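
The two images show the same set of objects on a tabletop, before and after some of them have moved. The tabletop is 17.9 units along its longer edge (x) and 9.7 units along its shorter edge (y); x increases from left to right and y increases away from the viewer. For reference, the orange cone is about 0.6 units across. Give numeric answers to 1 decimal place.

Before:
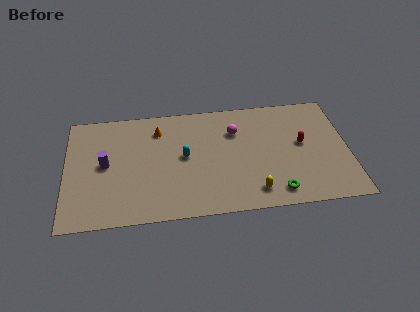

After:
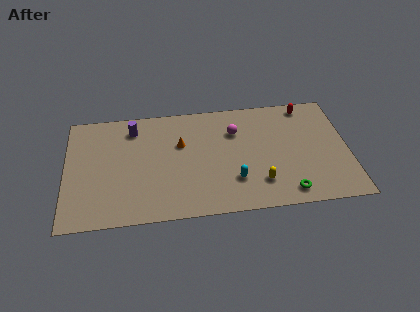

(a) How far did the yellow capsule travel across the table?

0.8

The yellow capsule moved from about (11.8, 1.6) to (12.2, 2.3), a distance of √(0.4² + 0.7²) ≈ 0.8.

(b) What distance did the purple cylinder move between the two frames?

3.4

The purple cylinder was near (2.5, 5.0) before and (4.3, 7.9) after, so it travelled √(1.8² + 2.9²) ≈ 3.4 units.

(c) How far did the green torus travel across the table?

0.7

The green torus moved from about (13.2, 1.4) to (13.9, 1.3), a distance of √(0.7² + 0.1²) ≈ 0.7.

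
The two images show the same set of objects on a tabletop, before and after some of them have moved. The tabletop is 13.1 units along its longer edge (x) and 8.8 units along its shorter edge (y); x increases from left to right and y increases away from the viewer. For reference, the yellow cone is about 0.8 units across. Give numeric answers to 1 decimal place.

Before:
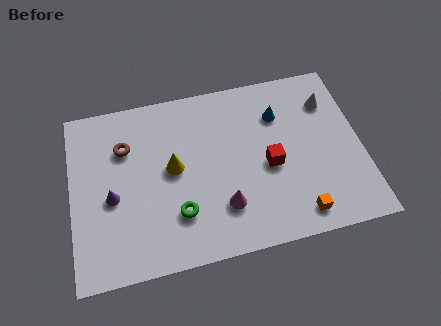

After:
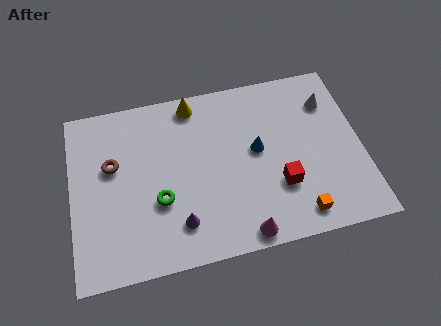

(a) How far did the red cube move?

1.2

The red cube was near (8.9, 3.9) before and (9.3, 2.8) after, so it travelled √(0.4² + 1.1²) ≈ 1.2 units.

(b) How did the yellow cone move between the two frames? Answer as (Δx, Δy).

(1.1, 3.1)

The yellow cone was at about (4.6, 4.7) and moved to about (5.7, 7.8).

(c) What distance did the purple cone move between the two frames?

3.5

The purple cone was near (1.8, 3.8) before and (4.7, 1.9) after, so it travelled √(2.9² + 1.9²) ≈ 3.5 units.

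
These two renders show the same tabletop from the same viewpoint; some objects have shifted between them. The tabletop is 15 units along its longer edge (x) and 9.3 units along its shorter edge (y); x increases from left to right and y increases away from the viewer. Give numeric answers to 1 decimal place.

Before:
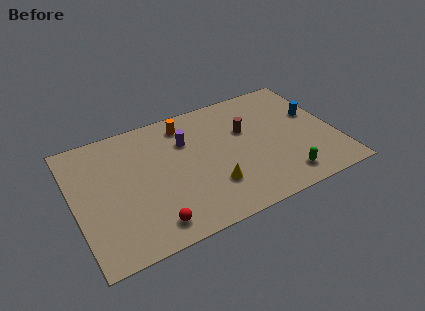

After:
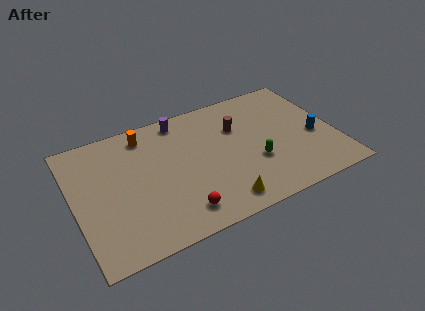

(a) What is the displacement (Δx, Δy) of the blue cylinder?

(-0.2, -1.7)

From the two frames, the blue cylinder sits at roughly (14.0, 5.6) before and (13.8, 3.9) after.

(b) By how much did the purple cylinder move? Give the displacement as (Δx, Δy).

(-0.1, 1.7)

From the two frames, the purple cylinder sits at roughly (6.6, 6.5) before and (6.5, 8.2) after.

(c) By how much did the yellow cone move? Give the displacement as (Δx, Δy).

(0.3, -1.3)

From the two frames, the yellow cone sits at roughly (7.6, 2.6) before and (7.9, 1.3) after.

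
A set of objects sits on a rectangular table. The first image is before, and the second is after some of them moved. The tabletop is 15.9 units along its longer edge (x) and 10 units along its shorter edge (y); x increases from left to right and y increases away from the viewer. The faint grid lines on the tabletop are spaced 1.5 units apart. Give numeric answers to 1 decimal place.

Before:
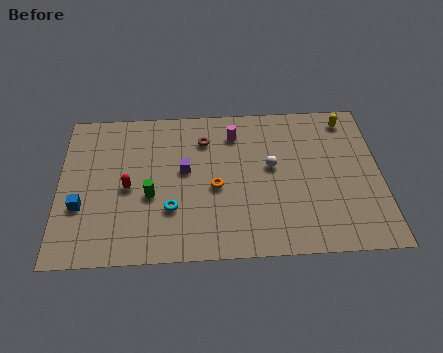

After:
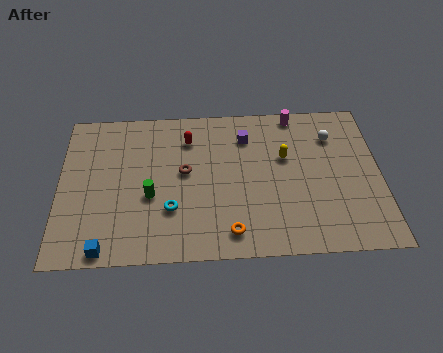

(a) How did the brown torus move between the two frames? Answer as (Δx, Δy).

(-1.0, -2.1)

From the two frames, the brown torus sits at roughly (7.2, 7.6) before and (6.2, 5.5) after.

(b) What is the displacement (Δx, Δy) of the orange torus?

(0.7, -2.9)

From the two frames, the orange torus sits at roughly (7.7, 4.4) before and (8.4, 1.5) after.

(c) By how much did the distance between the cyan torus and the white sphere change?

+3.6

The distance was about 5.6 in the first image and 9.2 in the second, so they moved 3.6 units further apart.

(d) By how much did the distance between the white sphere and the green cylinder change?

+3.5

Before: roughly 6.2 units apart; after: 9.7. That's 3.5 units further apart.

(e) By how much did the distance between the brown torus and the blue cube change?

-1.2

They were about 7.3 units apart before and 6.1 after — 1.2 units closer together.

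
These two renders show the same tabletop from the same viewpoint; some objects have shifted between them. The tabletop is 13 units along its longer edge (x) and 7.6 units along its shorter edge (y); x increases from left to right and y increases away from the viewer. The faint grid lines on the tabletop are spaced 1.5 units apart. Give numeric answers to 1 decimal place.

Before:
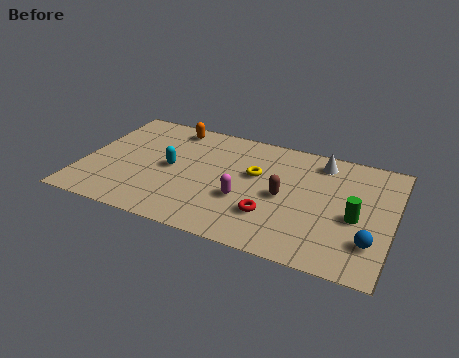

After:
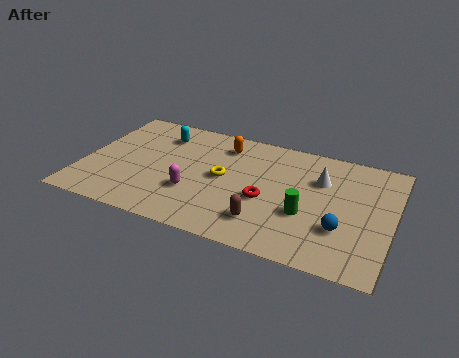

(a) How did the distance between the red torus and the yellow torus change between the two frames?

-0.5

They were about 2.6 units apart before and 2.1 after — 0.5 units closer together.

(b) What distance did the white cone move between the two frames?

1.2

From (9.8, 6.4) to (9.9, 5.2), the white cone covered √(0.1² + 1.2²) ≈ 1.2 units.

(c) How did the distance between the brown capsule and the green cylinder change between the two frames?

-1.1

Before: roughly 3.0 units apart; after: 1.9. That's 1.1 units closer together.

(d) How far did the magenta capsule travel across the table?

2.1

From (6.9, 2.8) to (4.8, 2.5), the magenta capsule covered √(2.1² + 0.3²) ≈ 2.1 units.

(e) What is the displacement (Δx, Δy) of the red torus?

(-0.3, 0.9)

The red torus was at about (8.1, 2.2) and moved to about (7.8, 3.1).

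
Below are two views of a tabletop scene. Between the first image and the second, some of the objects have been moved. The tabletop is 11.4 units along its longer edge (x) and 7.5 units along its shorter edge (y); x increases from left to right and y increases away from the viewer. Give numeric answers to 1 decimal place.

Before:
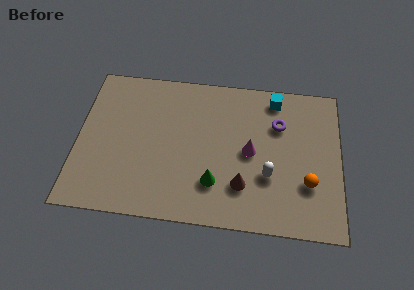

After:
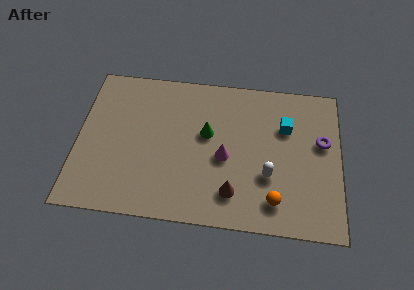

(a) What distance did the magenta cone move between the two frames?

1.2

From (7.5, 3.7) to (6.4, 3.3), the magenta cone covered √(1.1² + 0.4²) ≈ 1.2 units.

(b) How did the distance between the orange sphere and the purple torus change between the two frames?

+0.6

The distance was about 3.1 in the first image and 3.7 in the second, so they moved 0.6 units further apart.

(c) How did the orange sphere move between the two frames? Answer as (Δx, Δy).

(-1.4, -1.0)

The orange sphere started near (10.0, 2.4) and ended near (8.6, 1.4).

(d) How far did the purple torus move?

2.0

From (8.7, 5.2) to (10.6, 4.5), the purple torus covered √(1.9² + 0.7²) ≈ 2.0 units.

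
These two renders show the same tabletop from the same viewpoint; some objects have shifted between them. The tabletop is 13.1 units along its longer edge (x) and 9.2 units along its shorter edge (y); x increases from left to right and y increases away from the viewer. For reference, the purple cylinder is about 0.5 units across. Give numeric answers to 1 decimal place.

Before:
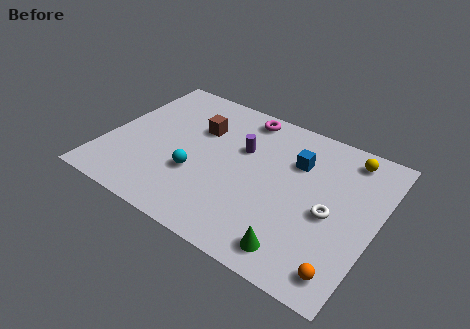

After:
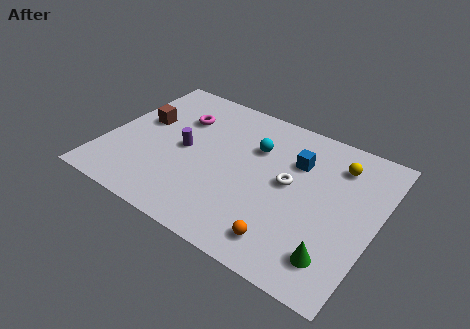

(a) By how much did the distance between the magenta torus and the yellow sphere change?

+2.5

They were about 5.2 units apart before and 7.7 after — 2.5 units further apart.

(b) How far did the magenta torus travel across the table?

3.3

The magenta torus was near (6.1, 8.1) before and (3.2, 6.5) after, so it travelled √(2.9² + 1.6²) ≈ 3.3 units.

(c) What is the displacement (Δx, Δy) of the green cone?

(1.7, 0.5)

From the two frames, the green cone sits at roughly (9.9, 1.3) before and (11.6, 1.8) after.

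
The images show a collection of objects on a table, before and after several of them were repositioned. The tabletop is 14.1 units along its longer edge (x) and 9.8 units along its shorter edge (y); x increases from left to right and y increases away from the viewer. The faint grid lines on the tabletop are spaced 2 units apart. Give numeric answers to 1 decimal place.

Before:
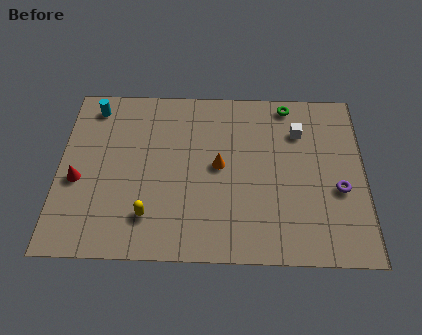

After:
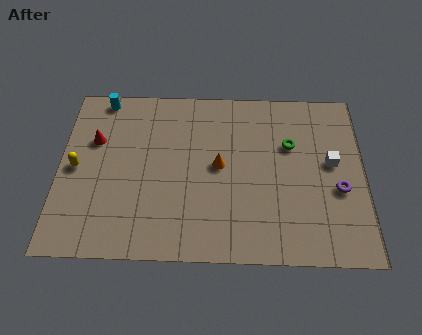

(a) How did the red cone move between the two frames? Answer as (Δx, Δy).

(0.7, 2.3)

The red cone started near (0.9, 4.1) and ended near (1.6, 6.4).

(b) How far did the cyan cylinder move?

0.6

From (1.5, 8.4) to (1.9, 8.9), the cyan cylinder covered √(0.4² + 0.5²) ≈ 0.6 units.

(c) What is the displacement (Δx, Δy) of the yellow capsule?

(-3.4, 2.6)

The yellow capsule was at about (4.2, 2.2) and moved to about (0.8, 4.8).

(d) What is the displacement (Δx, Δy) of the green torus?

(0.1, -2.4)

From the two frames, the green torus sits at roughly (10.6, 8.8) before and (10.7, 6.4) after.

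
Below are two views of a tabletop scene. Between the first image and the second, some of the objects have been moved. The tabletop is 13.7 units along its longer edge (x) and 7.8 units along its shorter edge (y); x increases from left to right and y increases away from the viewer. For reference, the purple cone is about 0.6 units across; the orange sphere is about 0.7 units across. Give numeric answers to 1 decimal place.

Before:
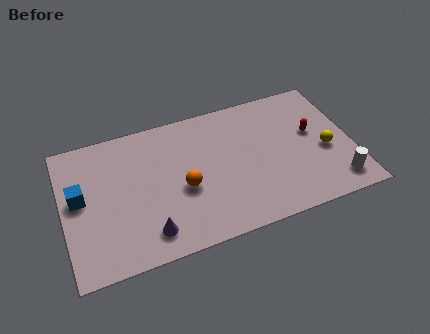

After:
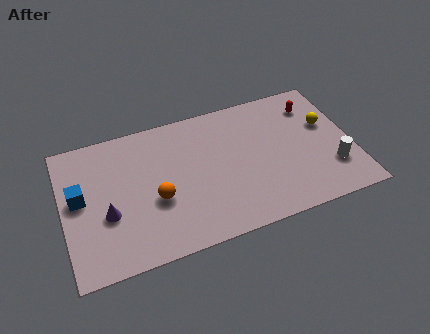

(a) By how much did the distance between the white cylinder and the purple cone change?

+1.7

Before: roughly 8.9 units apart; after: 10.6. That's 1.7 units further apart.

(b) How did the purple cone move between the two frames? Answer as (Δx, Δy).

(-1.8, 1.6)

The purple cone was at about (3.8, 1.4) and moved to about (2.0, 3.0).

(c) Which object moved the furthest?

the purple cone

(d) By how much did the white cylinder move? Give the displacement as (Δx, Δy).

(-0.1, 0.9)

The white cylinder was at about (12.7, 1.3) and moved to about (12.6, 2.2).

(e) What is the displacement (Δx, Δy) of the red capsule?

(0.2, 1.6)

From the two frames, the red capsule sits at roughly (11.9, 4.5) before and (12.1, 6.1) after.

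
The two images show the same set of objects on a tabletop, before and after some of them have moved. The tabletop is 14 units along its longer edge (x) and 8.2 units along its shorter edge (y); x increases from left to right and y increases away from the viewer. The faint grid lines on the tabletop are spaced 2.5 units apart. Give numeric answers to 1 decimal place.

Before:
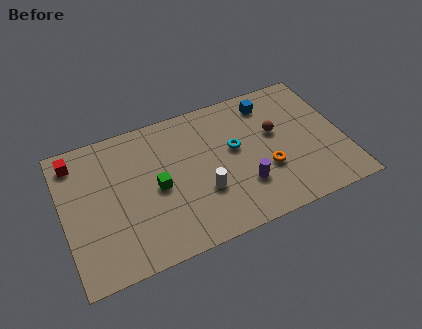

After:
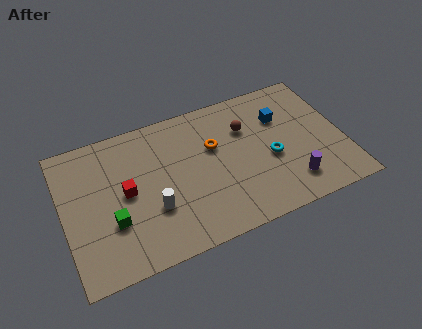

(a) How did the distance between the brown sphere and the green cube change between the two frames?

+1.4

Before: roughly 6.2 units apart; after: 7.6. That's 1.4 units further apart.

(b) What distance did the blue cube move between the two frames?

1.2

The blue cube moved from about (10.6, 6.8) to (11.1, 5.7), a distance of √(0.5² + 1.1²) ≈ 1.2.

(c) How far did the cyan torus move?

2.1

From (8.6, 4.7) to (10.3, 3.5), the cyan torus covered √(1.7² + 1.2²) ≈ 2.1 units.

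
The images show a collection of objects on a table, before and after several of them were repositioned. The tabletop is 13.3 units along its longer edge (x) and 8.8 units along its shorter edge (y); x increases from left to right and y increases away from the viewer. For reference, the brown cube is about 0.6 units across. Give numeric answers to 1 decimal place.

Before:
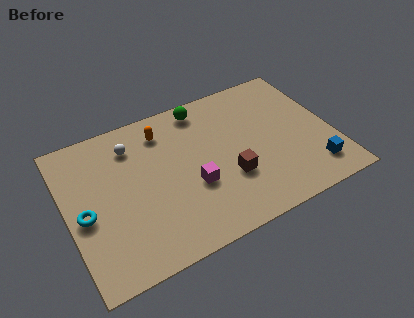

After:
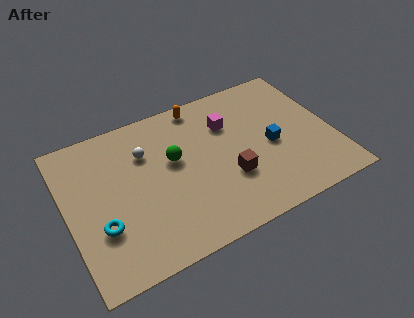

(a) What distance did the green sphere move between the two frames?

3.1

From (7.2, 7.7) to (5.4, 5.2), the green sphere covered √(1.8² + 2.5²) ≈ 3.1 units.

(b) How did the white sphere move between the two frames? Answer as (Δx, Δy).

(0.6, -0.7)

From the two frames, the white sphere sits at roughly (3.5, 6.9) before and (4.1, 6.2) after.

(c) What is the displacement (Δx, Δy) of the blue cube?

(-1.8, 2.3)

From the two frames, the blue cube sits at roughly (12.0, 1.7) before and (10.2, 4.0) after.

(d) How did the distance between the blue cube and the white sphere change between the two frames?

-3.5

They were about 10.0 units apart before and 6.5 after — 3.5 units closer together.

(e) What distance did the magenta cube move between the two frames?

3.6

The magenta cube moved from about (6.1, 3.3) to (8.3, 6.2), a distance of √(2.2² + 2.9²) ≈ 3.6.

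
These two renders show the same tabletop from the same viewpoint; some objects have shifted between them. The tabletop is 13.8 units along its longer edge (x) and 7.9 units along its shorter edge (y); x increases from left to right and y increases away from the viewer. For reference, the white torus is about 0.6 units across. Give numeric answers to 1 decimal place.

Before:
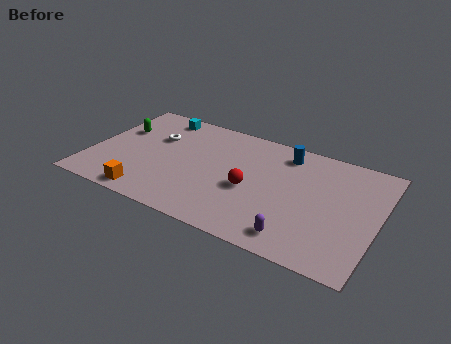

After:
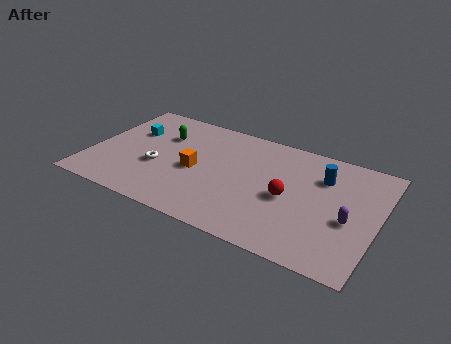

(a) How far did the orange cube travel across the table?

3.3

From (3.2, 0.9) to (5.1, 3.6), the orange cube covered √(1.9² + 2.7²) ≈ 3.3 units.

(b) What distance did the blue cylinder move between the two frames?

2.1

The blue cylinder moved from about (9.1, 6.6) to (11.0, 5.7), a distance of √(1.9² + 0.9²) ≈ 2.1.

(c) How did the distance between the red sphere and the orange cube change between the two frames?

-0.7

They were about 5.2 units apart before and 4.5 after — 0.7 units closer together.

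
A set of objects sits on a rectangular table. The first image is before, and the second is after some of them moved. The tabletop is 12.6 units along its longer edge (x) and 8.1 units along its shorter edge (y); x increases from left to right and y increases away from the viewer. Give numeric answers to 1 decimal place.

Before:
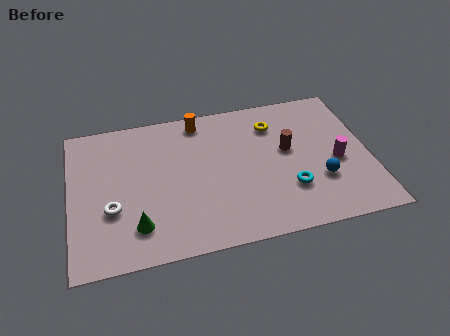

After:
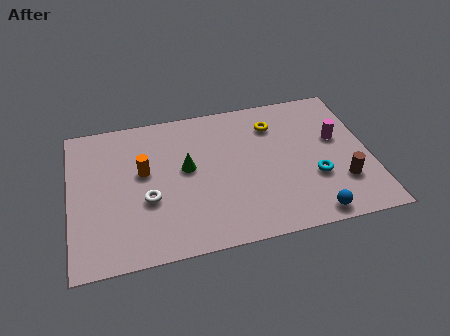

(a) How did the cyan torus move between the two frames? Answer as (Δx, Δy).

(1.1, 0.4)

The cyan torus started near (9.1, 2.4) and ended near (10.2, 2.8).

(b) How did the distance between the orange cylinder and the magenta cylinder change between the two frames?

+1.5

Before: roughly 6.7 units apart; after: 8.2. That's 1.5 units further apart.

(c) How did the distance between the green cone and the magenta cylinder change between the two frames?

-2.3

The distance was about 8.7 in the first image and 6.4 in the second, so they moved 2.3 units closer together.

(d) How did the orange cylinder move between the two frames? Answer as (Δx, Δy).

(-2.5, -2.4)

The orange cylinder was at about (5.6, 7.1) and moved to about (3.1, 4.7).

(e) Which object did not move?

the yellow torus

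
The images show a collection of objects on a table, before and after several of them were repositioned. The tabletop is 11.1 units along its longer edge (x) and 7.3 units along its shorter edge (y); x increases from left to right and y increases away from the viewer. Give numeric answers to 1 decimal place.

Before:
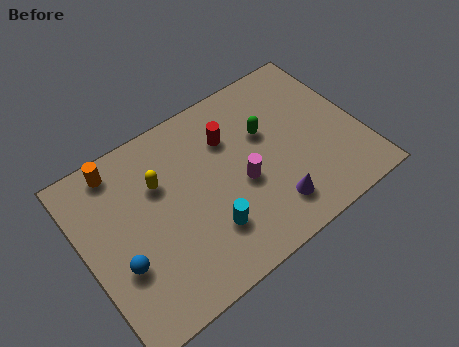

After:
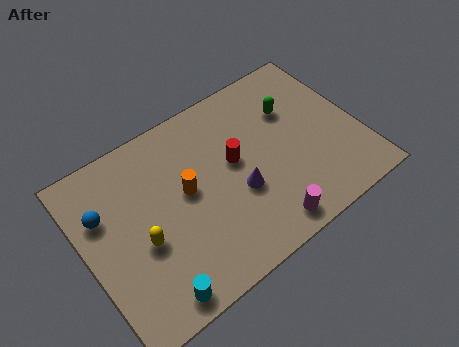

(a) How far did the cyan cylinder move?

2.8

The cyan cylinder moved from about (4.6, 2.0) to (2.1, 0.8), a distance of √(2.5² + 1.2²) ≈ 2.8.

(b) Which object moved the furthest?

the orange cylinder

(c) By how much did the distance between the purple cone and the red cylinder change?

-2.5

The distance was about 3.8 in the first image and 1.3 in the second, so they moved 2.5 units closer together.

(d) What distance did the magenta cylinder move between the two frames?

2.3

The magenta cylinder was near (6.2, 3.1) before and (6.7, 0.9) after, so it travelled √(0.5² + 2.2²) ≈ 2.3 units.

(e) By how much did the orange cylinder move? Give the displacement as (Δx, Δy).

(2.3, -2.4)

From the two frames, the orange cylinder sits at roughly (1.8, 6.4) before and (4.1, 4.0) after.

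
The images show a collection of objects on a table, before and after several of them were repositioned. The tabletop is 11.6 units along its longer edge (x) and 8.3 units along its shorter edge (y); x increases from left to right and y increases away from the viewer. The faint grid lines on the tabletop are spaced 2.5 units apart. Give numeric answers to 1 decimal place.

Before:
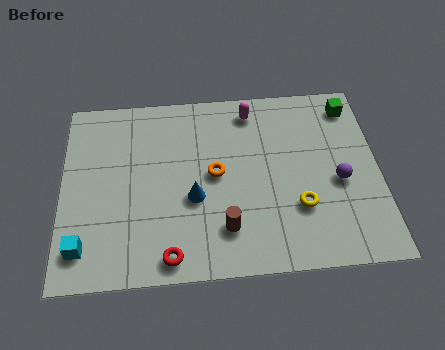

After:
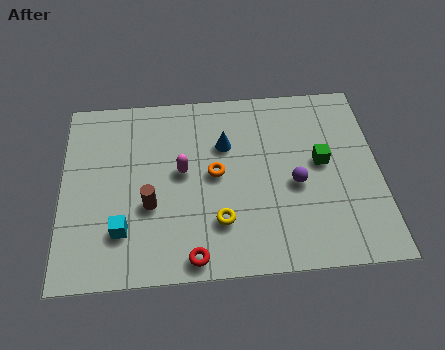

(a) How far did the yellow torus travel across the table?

2.9

The yellow torus was near (8.6, 2.6) before and (5.7, 2.2) after, so it travelled √(2.9² + 0.4²) ≈ 2.9 units.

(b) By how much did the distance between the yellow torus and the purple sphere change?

+1.3

They were about 1.8 units apart before and 3.1 after — 1.3 units further apart.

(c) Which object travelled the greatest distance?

the magenta capsule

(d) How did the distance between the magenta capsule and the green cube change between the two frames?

+1.4

Before: roughly 3.7 units apart; after: 5.1. That's 1.4 units further apart.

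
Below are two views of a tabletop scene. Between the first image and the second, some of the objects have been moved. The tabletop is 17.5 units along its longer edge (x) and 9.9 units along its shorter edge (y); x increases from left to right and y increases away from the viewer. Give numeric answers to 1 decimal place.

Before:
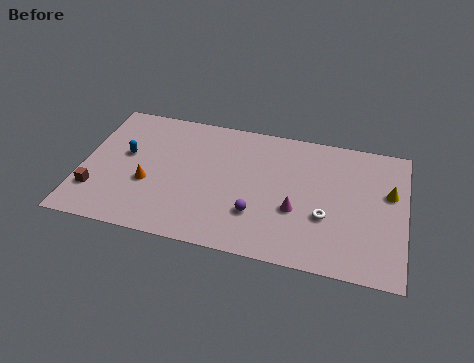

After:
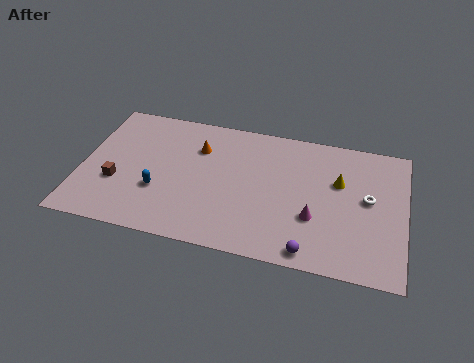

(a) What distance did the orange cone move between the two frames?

4.1

The orange cone moved from about (3.7, 3.8) to (6.2, 7.1), a distance of √(2.5² + 3.3²) ≈ 4.1.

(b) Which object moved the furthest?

the orange cone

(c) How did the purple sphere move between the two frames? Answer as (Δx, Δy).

(3.0, -1.9)

From the two frames, the purple sphere sits at roughly (9.6, 2.9) before and (12.6, 1.0) after.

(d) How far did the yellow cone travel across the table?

2.7

From (16.6, 6.1) to (13.9, 6.3), the yellow cone covered √(2.7² + 0.2²) ≈ 2.7 units.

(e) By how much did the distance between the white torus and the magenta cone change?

+1.8

Before: roughly 1.6 units apart; after: 3.4. That's 1.8 units further apart.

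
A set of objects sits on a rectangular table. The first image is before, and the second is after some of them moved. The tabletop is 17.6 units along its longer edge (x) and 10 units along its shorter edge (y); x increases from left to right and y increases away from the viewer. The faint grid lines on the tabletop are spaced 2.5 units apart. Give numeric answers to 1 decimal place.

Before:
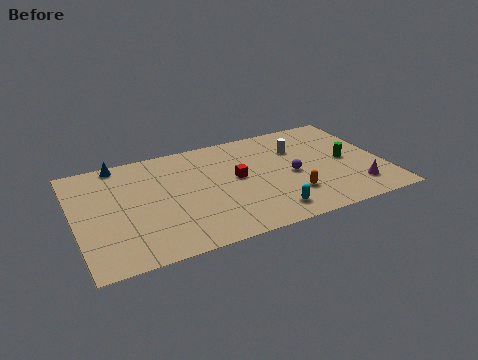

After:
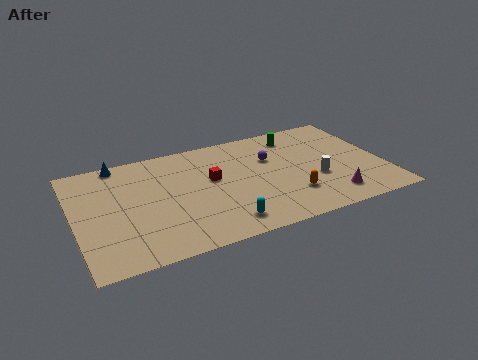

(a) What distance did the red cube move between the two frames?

1.5

From (9.2, 5.4) to (7.8, 5.8), the red cube covered √(1.4² + 0.4²) ≈ 1.5 units.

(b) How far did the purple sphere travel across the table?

2.2

The purple sphere moved from about (12.3, 4.6) to (11.3, 6.6), a distance of √(1.0² + 2.0²) ≈ 2.2.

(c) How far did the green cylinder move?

4.2

The green cylinder was near (15.5, 4.9) before and (13.0, 8.3) after, so it travelled √(2.5² + 3.4²) ≈ 4.2 units.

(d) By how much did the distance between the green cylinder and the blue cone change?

-3.2

The distance was about 13.4 in the first image and 10.2 in the second, so they moved 3.2 units closer together.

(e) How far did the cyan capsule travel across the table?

2.6

The cyan capsule was near (10.6, 1.6) before and (8.0, 1.6) after, so it travelled √(2.6² + 0.0²) ≈ 2.6 units.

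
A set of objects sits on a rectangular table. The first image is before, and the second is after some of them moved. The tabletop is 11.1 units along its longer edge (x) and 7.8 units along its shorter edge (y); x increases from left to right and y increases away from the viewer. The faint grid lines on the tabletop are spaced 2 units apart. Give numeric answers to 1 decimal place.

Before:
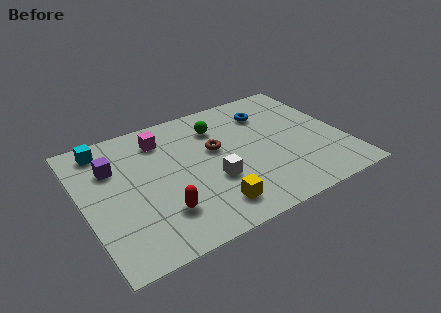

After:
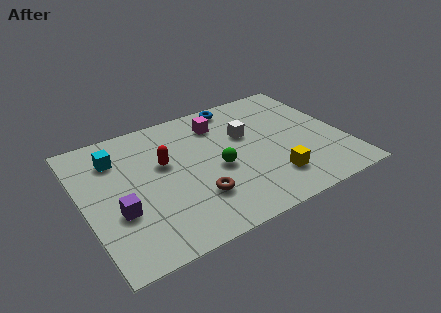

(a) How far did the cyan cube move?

0.9

From (1.2, 6.7) to (1.6, 5.9), the cyan cube covered √(0.4² + 0.8²) ≈ 0.9 units.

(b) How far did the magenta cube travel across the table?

2.5

The magenta cube moved from about (3.6, 6.2) to (6.1, 6.1), a distance of √(2.5² + 0.1²) ≈ 2.5.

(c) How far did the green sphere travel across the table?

2.5

From (6.0, 5.9) to (5.6, 3.4), the green sphere covered √(0.4² + 2.5²) ≈ 2.5 units.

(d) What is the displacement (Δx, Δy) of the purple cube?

(-0.1, -2.6)

From the two frames, the purple cube sits at roughly (1.4, 5.4) before and (1.3, 2.8) after.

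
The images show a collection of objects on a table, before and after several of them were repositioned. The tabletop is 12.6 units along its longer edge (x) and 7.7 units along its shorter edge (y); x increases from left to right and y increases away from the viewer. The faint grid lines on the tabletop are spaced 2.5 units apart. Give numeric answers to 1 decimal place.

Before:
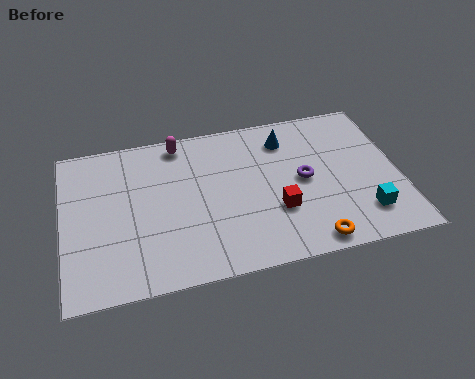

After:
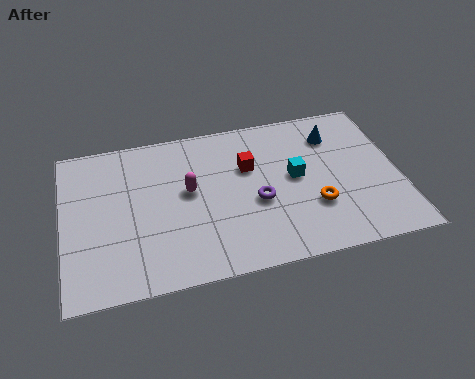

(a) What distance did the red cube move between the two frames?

2.6

The red cube was near (7.9, 2.6) before and (7.0, 5.0) after, so it travelled √(0.9² + 2.4²) ≈ 2.6 units.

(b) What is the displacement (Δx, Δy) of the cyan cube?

(-2.4, 2.4)

The cyan cube was at about (11.1, 1.7) and moved to about (8.7, 4.1).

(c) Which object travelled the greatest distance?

the cyan cube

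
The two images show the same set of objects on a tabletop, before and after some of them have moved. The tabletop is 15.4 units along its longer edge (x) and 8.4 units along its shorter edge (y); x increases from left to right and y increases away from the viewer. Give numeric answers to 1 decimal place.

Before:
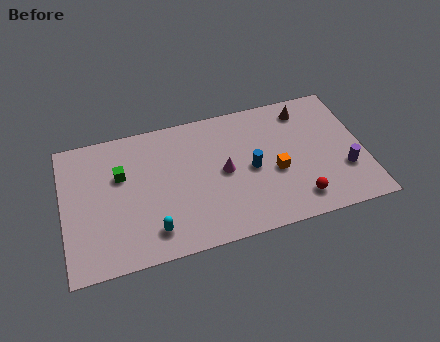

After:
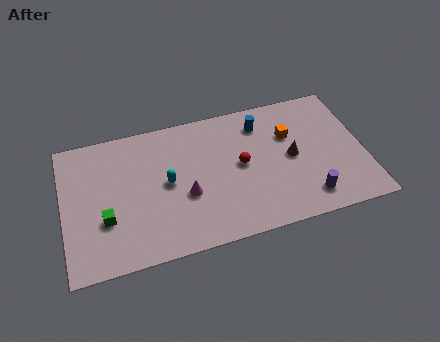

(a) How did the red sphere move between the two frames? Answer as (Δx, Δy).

(-2.7, 2.9)

The red sphere was at about (11.8, 1.5) and moved to about (9.1, 4.4).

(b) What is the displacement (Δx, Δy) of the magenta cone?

(-2.0, -0.9)

The magenta cone was at about (8.2, 4.2) and moved to about (6.2, 3.3).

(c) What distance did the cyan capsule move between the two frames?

2.8

The cyan capsule was near (4.4, 1.6) before and (5.3, 4.3) after, so it travelled √(0.9² + 2.7²) ≈ 2.8 units.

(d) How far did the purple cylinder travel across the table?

2.3

The purple cylinder was near (14.3, 2.7) before and (12.3, 1.5) after, so it travelled √(2.0² + 1.2²) ≈ 2.3 units.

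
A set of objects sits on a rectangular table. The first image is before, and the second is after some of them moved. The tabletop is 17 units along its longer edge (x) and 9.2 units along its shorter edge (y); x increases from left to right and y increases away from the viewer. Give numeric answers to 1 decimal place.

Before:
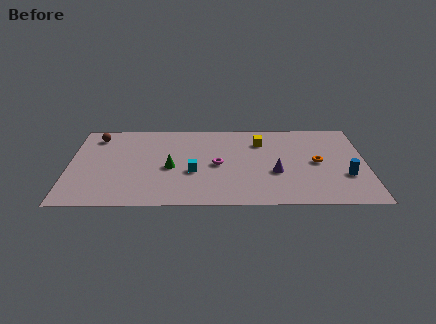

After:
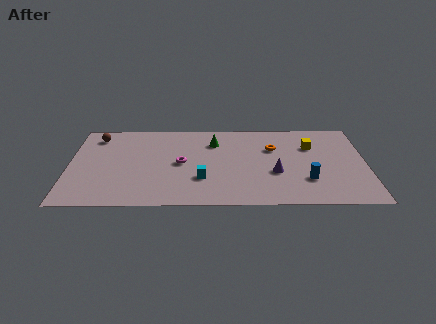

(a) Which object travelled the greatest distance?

the green cone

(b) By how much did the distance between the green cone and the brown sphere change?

+1.3

They were about 5.5 units apart before and 6.8 after — 1.3 units further apart.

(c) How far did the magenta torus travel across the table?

2.1

The magenta torus was near (8.5, 4.4) before and (6.4, 4.6) after, so it travelled √(2.1² + 0.2²) ≈ 2.1 units.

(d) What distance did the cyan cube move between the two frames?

0.9

From (7.1, 3.6) to (7.6, 2.9), the cyan cube covered √(0.5² + 0.7²) ≈ 0.9 units.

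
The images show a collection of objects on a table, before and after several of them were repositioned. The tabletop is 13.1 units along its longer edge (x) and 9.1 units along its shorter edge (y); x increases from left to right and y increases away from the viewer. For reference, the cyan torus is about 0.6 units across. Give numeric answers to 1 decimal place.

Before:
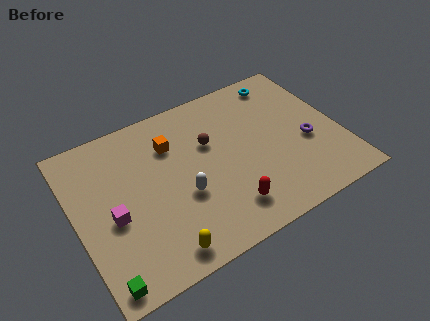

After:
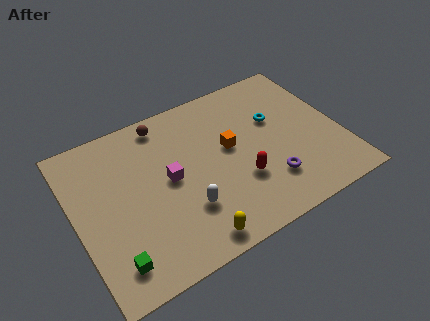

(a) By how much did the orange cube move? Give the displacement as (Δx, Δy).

(2.7, -1.5)

The orange cube started near (5.0, 6.6) and ended near (7.7, 5.1).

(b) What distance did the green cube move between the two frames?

0.9

The green cube was near (0.8, 0.9) before and (1.4, 1.6) after, so it travelled √(0.6² + 0.7²) ≈ 0.9 units.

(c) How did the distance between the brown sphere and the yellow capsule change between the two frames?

+1.3

Before: roughly 5.7 units apart; after: 7.0. That's 1.3 units further apart.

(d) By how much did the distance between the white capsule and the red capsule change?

+0.3

They were about 2.5 units apart before and 2.8 after — 0.3 units further apart.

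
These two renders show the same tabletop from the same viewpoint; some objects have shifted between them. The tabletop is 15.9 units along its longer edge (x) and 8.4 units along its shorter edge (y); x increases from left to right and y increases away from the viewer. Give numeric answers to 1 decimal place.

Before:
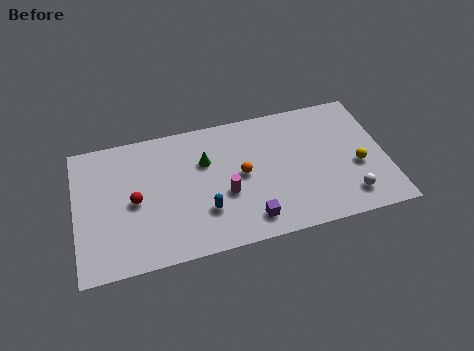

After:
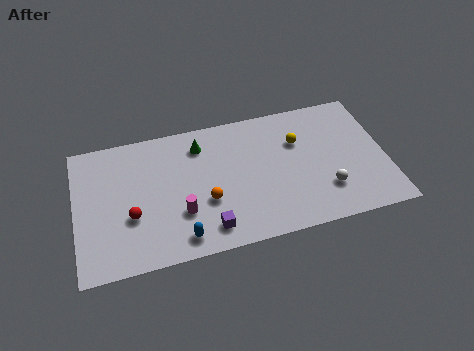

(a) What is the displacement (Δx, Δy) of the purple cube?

(-2.1, 0.0)

The purple cube started near (8.7, 1.4) and ended near (6.6, 1.4).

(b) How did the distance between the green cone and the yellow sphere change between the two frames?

-2.9

The distance was about 8.0 in the first image and 5.1 in the second, so they moved 2.9 units closer together.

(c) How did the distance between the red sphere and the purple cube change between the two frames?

-2.1

Before: roughly 6.3 units apart; after: 4.2. That's 2.1 units closer together.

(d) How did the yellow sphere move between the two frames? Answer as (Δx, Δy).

(-2.9, 2.3)

From the two frames, the yellow sphere sits at roughly (14.4, 3.4) before and (11.5, 5.7) after.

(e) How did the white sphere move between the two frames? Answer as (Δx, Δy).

(-1.1, 0.7)

From the two frames, the white sphere sits at roughly (13.8, 1.6) before and (12.7, 2.3) after.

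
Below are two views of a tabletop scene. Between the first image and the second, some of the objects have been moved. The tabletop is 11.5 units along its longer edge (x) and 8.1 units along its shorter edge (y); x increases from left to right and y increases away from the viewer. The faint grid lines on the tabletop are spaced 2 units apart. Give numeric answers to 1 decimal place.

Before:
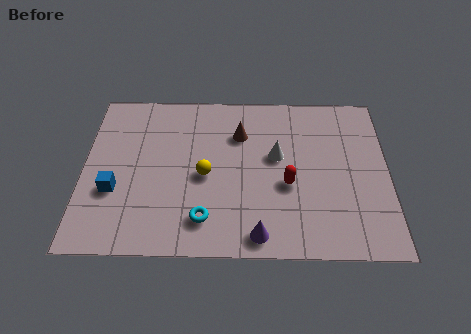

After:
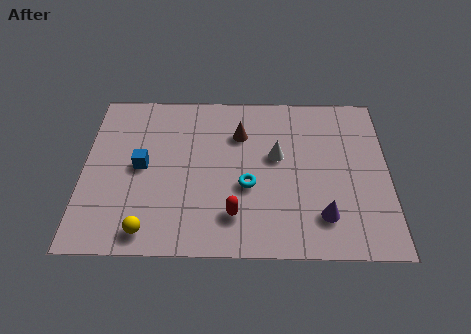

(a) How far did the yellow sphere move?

3.4

The yellow sphere was near (4.6, 3.7) before and (2.5, 1.0) after, so it travelled √(2.1² + 2.7²) ≈ 3.4 units.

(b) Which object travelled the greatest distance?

the yellow sphere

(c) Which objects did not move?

the brown cone and the white cone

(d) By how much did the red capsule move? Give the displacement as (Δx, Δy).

(-2.0, -1.5)

The red capsule was at about (7.7, 3.3) and moved to about (5.7, 1.8).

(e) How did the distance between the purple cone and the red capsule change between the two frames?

+0.7

Before: roughly 2.6 units apart; after: 3.3. That's 0.7 units further apart.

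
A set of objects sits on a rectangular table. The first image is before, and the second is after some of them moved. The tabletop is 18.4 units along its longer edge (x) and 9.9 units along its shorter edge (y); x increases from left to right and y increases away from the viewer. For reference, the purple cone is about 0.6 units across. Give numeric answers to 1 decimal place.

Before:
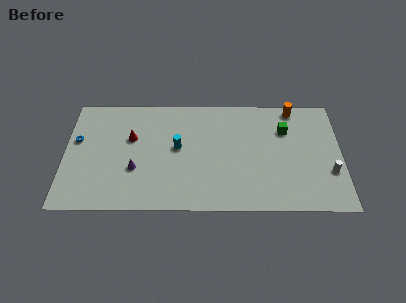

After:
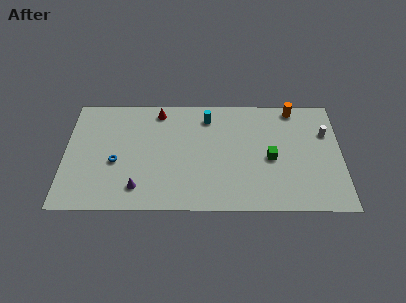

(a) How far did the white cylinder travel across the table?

3.4

From (17.6, 3.3) to (17.4, 6.7), the white cylinder covered √(0.2² + 3.4²) ≈ 3.4 units.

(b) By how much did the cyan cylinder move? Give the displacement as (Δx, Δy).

(2.0, 2.7)

From the two frames, the cyan cylinder sits at roughly (7.5, 5.4) before and (9.5, 8.1) after.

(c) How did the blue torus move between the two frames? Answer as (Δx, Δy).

(2.6, -1.9)

The blue torus started near (0.8, 6.0) and ended near (3.4, 4.1).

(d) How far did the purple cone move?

1.6

The purple cone was near (4.7, 3.5) before and (4.9, 1.9) after, so it travelled √(0.2² + 1.6²) ≈ 1.6 units.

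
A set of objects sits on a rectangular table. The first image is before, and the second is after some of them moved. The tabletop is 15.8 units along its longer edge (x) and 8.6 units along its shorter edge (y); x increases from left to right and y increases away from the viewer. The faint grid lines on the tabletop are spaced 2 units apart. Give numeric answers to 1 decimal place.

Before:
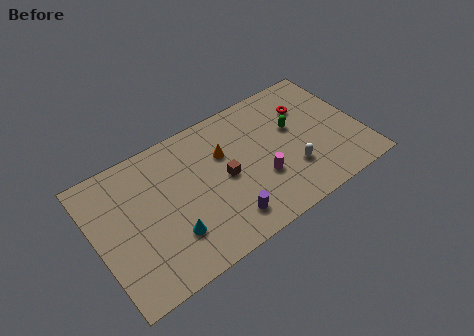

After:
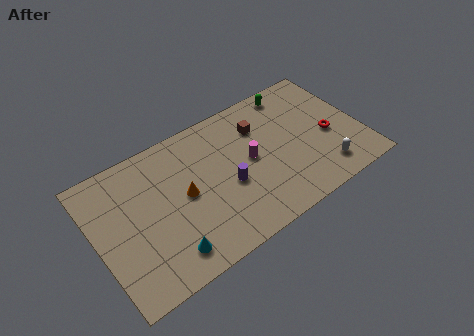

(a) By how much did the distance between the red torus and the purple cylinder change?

-1.2

Before: roughly 7.4 units apart; after: 6.2. That's 1.2 units closer together.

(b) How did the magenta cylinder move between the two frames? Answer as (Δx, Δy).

(-0.4, 1.5)

The magenta cylinder was at about (9.6, 3.0) and moved to about (9.2, 4.5).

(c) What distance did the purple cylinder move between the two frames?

2.1

The purple cylinder was near (7.2, 1.6) before and (7.7, 3.6) after, so it travelled √(0.5² + 2.0²) ≈ 2.1 units.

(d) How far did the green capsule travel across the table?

2.4

The green capsule was near (12.0, 5.2) before and (12.4, 7.6) after, so it travelled √(0.4² + 2.4²) ≈ 2.4 units.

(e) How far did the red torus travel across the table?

2.7

From (13.0, 6.2) to (13.9, 3.7), the red torus covered √(0.9² + 2.5²) ≈ 2.7 units.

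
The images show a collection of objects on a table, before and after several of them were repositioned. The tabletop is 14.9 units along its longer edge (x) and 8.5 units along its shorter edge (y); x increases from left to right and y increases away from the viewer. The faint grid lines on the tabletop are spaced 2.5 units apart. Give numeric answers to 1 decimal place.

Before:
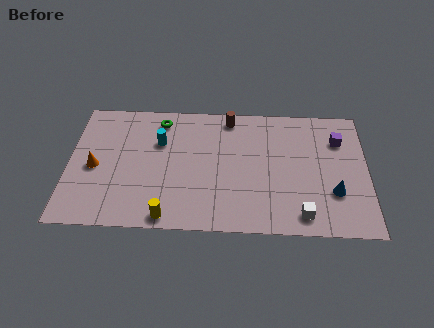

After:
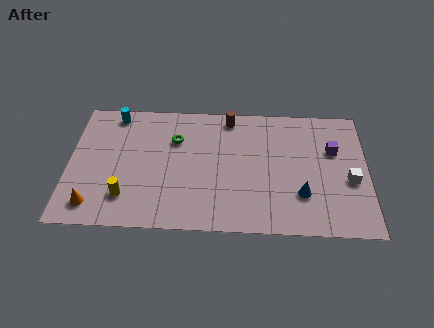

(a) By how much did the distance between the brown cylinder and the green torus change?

-0.4

The distance was about 3.5 in the first image and 3.1 in the second, so they moved 0.4 units closer together.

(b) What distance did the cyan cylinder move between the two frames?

2.9

The cyan cylinder was near (4.5, 5.7) before and (2.2, 7.5) after, so it travelled √(2.3² + 1.8²) ≈ 2.9 units.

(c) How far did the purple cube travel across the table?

0.8

The purple cube was near (13.5, 6.2) before and (13.2, 5.5) after, so it travelled √(0.3² + 0.7²) ≈ 0.8 units.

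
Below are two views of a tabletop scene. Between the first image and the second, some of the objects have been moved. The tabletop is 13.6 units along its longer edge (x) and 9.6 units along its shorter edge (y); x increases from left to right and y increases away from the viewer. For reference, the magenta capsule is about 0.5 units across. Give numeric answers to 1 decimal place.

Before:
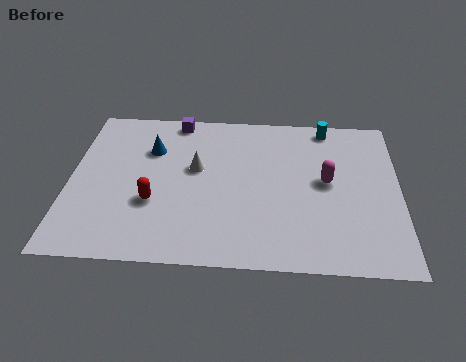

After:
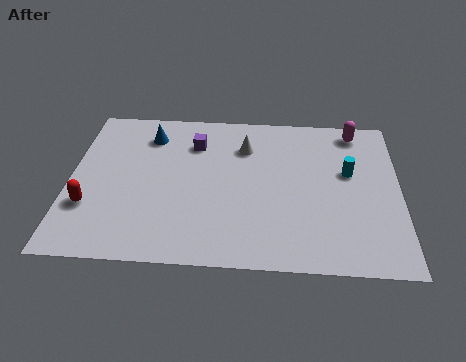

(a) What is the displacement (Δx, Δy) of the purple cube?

(0.8, -1.5)

The purple cube started near (4.3, 8.7) and ended near (5.1, 7.2).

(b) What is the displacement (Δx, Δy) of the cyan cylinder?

(0.9, -2.9)

The cyan cylinder started near (10.6, 8.6) and ended near (11.5, 5.7).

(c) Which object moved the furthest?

the magenta capsule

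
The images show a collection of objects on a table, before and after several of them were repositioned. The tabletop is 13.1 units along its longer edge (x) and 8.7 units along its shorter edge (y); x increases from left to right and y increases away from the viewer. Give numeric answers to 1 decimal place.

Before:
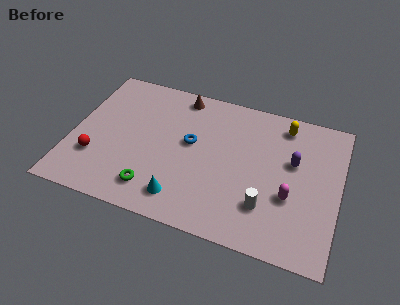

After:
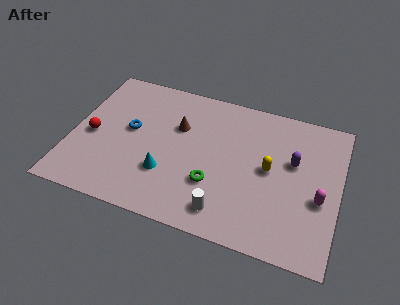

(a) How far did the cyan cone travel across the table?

1.5

The cyan cone was near (5.7, 1.5) before and (4.8, 2.7) after, so it travelled √(0.9² + 1.2²) ≈ 1.5 units.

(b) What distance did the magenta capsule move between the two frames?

1.4

The magenta capsule was near (10.8, 3.2) before and (12.2, 3.5) after, so it travelled √(1.4² + 0.3²) ≈ 1.4 units.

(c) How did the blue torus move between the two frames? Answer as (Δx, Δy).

(-3.0, -0.1)

The blue torus started near (5.8, 4.9) and ended near (2.8, 4.8).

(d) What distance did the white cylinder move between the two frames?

2.1

The white cylinder moved from about (9.7, 2.3) to (7.8, 1.4), a distance of √(1.9² + 0.9²) ≈ 2.1.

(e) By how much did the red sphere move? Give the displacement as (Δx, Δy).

(-0.3, 1.3)

From the two frames, the red sphere sits at roughly (1.3, 2.6) before and (1.0, 3.9) after.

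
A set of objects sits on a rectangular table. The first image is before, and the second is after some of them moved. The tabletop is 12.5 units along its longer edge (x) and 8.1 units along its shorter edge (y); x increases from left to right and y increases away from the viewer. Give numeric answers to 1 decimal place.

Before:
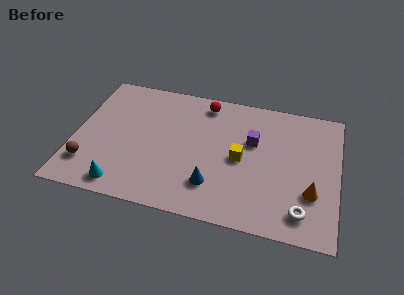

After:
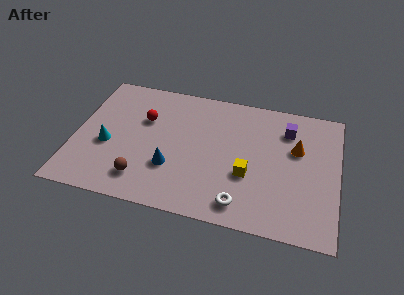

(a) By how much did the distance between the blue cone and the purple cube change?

+2.9

The distance was about 3.5 in the first image and 6.4 in the second, so they moved 2.9 units further apart.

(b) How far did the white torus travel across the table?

2.8

From (10.9, 1.4) to (8.1, 1.2), the white torus covered √(2.8² + 0.2²) ≈ 2.8 units.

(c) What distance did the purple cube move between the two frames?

1.9

The purple cube was near (8.4, 5.1) before and (10.0, 6.2) after, so it travelled √(1.6² + 1.1²) ≈ 1.9 units.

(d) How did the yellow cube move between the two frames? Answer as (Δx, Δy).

(0.4, -0.9)

From the two frames, the yellow cube sits at roughly (7.9, 3.9) before and (8.3, 3.0) after.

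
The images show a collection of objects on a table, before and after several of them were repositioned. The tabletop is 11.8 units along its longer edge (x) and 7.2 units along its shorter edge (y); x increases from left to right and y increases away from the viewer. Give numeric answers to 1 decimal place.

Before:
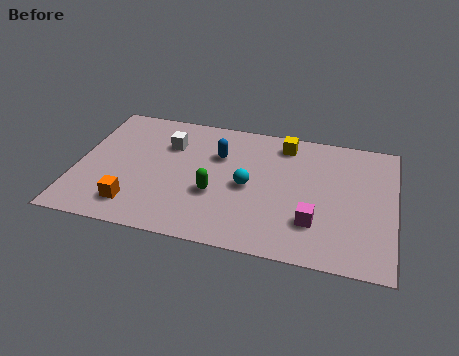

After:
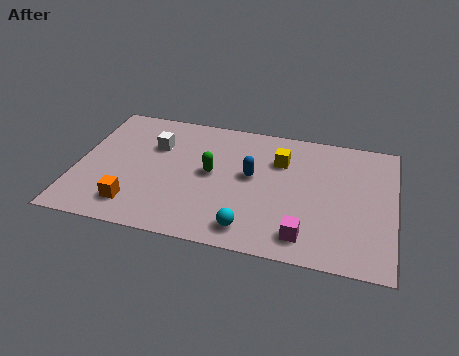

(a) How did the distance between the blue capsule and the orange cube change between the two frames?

+0.4

Before: roughly 4.5 units apart; after: 4.9. That's 0.4 units further apart.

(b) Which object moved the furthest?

the cyan sphere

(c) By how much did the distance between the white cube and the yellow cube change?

+0.3

They were about 4.4 units apart before and 4.7 after — 0.3 units further apart.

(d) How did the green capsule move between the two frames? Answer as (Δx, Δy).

(-0.2, 1.1)

From the two frames, the green capsule sits at roughly (5.2, 2.7) before and (5.0, 3.8) after.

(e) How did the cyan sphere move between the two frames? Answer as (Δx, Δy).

(0.2, -2.3)

The cyan sphere was at about (6.4, 3.4) and moved to about (6.6, 1.1).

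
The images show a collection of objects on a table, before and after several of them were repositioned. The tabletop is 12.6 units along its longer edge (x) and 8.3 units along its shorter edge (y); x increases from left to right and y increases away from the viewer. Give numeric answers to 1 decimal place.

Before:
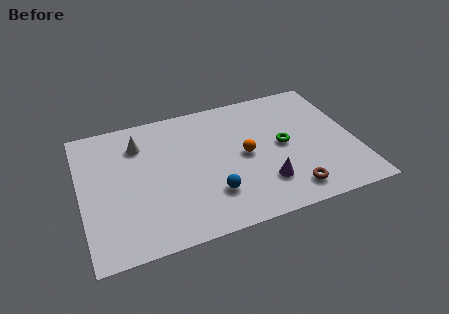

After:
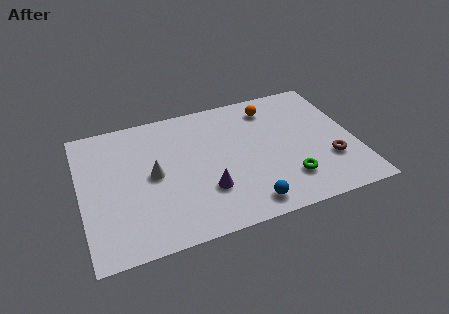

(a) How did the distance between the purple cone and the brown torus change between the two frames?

+4.3

They were about 1.4 units apart before and 5.7 after — 4.3 units further apart.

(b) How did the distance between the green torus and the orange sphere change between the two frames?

+3.0

Before: roughly 1.8 units apart; after: 4.8. That's 3.0 units further apart.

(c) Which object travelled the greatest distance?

the orange sphere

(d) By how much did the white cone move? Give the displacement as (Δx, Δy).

(0.5, -2.1)

The white cone started near (2.8, 6.3) and ended near (3.3, 4.2).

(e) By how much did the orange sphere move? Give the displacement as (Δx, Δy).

(1.5, 2.7)

The orange sphere was at about (7.5, 4.1) and moved to about (9.0, 6.8).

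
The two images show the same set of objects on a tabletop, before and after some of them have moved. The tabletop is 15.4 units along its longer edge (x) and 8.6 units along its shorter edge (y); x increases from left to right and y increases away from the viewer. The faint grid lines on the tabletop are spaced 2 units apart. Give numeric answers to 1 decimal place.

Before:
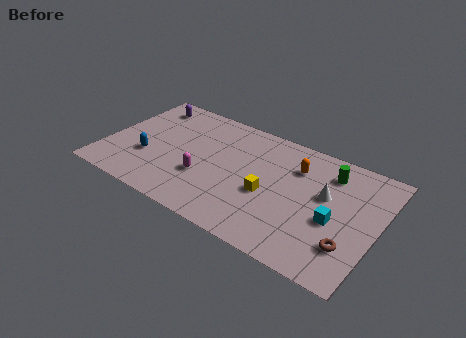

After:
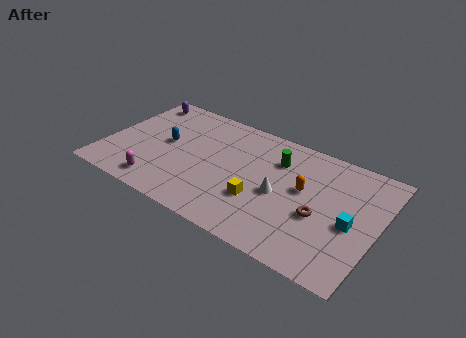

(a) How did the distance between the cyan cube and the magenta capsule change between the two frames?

+3.5

They were about 7.3 units apart before and 10.8 after — 3.5 units further apart.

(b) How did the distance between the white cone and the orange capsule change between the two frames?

-0.6

They were about 2.2 units apart before and 1.6 after — 0.6 units closer together.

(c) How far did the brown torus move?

2.2

The brown torus moved from about (14.1, 2.3) to (12.3, 3.5), a distance of √(1.8² + 1.2²) ≈ 2.2.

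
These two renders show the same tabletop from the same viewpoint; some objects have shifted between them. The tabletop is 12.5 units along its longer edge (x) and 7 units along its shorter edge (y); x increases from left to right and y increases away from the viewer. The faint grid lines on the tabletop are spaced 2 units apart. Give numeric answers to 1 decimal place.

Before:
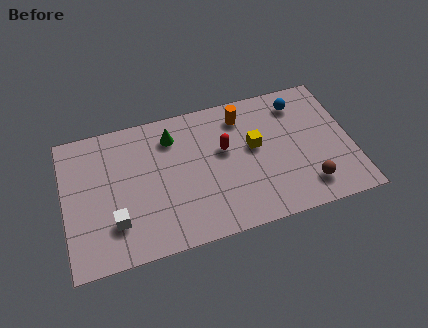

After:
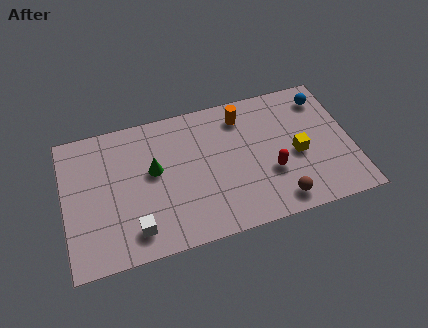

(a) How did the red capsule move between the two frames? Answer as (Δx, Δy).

(1.9, -1.7)

From the two frames, the red capsule sits at roughly (7.0, 4.2) before and (8.9, 2.5) after.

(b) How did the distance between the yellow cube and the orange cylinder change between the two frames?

+1.7

They were about 1.7 units apart before and 3.4 after — 1.7 units further apart.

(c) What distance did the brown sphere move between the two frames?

1.4

From (10.4, 1.4) to (9.1, 1.0), the brown sphere covered √(1.3² + 0.4²) ≈ 1.4 units.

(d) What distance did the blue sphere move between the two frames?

1.1

The blue sphere was near (10.4, 5.7) before and (11.5, 5.7) after, so it travelled √(1.1² + 0.0²) ≈ 1.1 units.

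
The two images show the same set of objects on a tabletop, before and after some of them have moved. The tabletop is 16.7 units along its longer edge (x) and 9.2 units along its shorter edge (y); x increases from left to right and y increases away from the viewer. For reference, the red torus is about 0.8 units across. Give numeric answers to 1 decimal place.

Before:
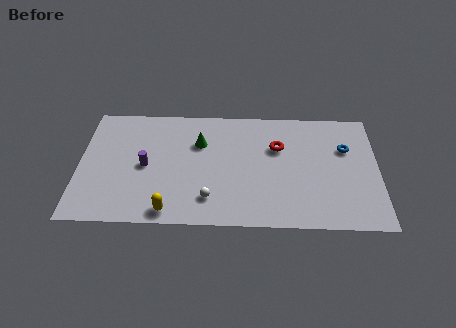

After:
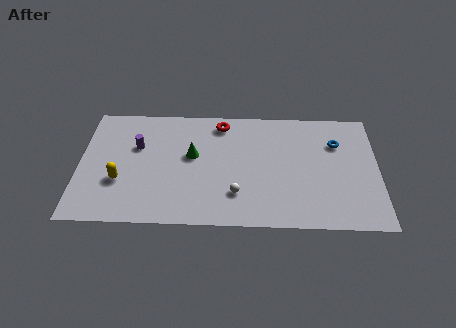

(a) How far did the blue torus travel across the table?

0.6

The blue torus was near (14.9, 6.1) before and (14.4, 6.5) after, so it travelled √(0.5² + 0.4²) ≈ 0.6 units.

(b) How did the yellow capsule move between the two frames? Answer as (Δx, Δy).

(-2.8, 2.2)

From the two frames, the yellow capsule sits at roughly (5.1, 1.0) before and (2.3, 3.2) after.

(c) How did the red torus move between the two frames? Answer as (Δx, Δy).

(-3.2, 1.8)

The red torus started near (11.1, 6.1) and ended near (7.9, 7.9).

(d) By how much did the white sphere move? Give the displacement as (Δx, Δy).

(1.5, 0.4)

From the two frames, the white sphere sits at roughly (7.3, 2.0) before and (8.8, 2.4) after.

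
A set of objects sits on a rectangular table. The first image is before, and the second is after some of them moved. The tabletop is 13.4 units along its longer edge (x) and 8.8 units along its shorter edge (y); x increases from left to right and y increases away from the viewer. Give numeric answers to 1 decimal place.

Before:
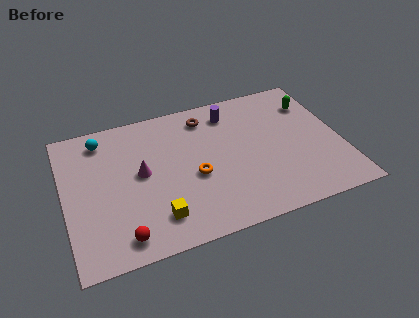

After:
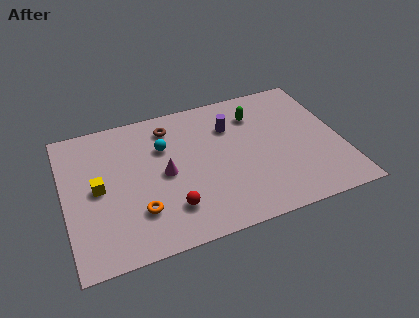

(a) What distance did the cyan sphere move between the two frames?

3.2

From (2.0, 7.4) to (4.9, 6.0), the cyan sphere covered √(2.9² + 1.4²) ≈ 3.2 units.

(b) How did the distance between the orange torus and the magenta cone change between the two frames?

-0.3

Before: roughly 2.7 units apart; after: 2.4. That's 0.3 units closer together.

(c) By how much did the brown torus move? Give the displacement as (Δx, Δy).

(-1.8, -0.1)

The brown torus started near (7.1, 7.3) and ended near (5.3, 7.2).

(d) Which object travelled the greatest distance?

the yellow cube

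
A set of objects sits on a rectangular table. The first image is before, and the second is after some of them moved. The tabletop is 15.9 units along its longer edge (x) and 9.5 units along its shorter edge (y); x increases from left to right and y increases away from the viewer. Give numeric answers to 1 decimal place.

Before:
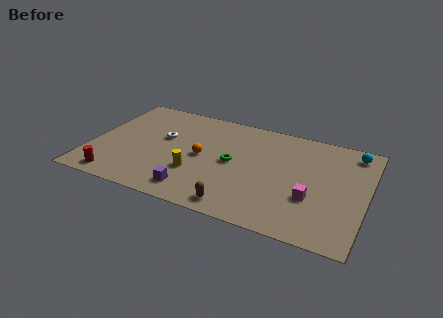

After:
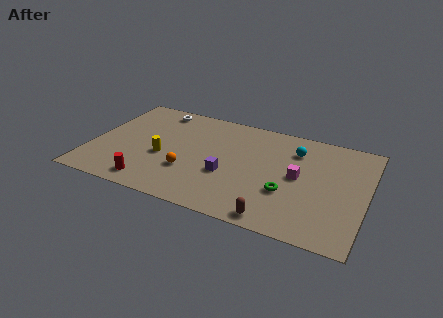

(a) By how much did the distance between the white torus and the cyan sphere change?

-2.8

The distance was about 11.2 in the first image and 8.4 in the second, so they moved 2.8 units closer together.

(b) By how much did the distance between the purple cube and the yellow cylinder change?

+2.2

Before: roughly 1.6 units apart; after: 3.8. That's 2.2 units further apart.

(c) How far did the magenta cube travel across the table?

1.8

The magenta cube was near (12.9, 3.3) before and (12.0, 4.9) after, so it travelled √(0.9² + 1.6²) ≈ 1.8 units.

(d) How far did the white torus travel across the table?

2.7

The white torus moved from about (4.0, 5.7) to (3.3, 8.3), a distance of √(0.7² + 2.6²) ≈ 2.7.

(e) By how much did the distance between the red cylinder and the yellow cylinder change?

-2.2

The distance was about 4.8 in the first image and 2.6 in the second, so they moved 2.2 units closer together.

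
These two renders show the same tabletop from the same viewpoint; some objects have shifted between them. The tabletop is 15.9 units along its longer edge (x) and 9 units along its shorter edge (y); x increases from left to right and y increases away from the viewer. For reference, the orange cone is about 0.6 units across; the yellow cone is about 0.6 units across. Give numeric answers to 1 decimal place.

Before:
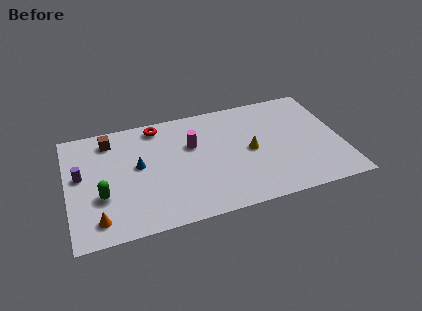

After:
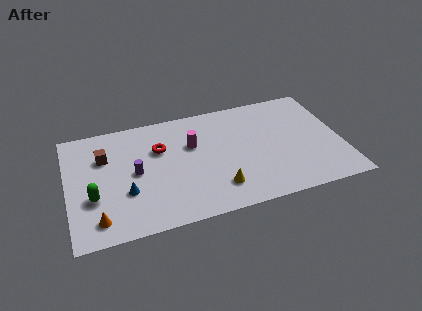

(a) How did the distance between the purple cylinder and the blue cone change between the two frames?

-1.8

Before: roughly 3.3 units apart; after: 1.5. That's 1.8 units closer together.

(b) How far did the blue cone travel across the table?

2.1

The blue cone was near (4.1, 5.0) before and (3.3, 3.1) after, so it travelled √(0.8² + 1.9²) ≈ 2.1 units.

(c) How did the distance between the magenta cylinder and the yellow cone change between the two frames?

+0.4

The distance was about 3.6 in the first image and 4.0 in the second, so they moved 0.4 units further apart.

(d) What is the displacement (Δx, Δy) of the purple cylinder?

(3.1, -0.6)

The purple cylinder started near (0.8, 5.1) and ended near (3.9, 4.5).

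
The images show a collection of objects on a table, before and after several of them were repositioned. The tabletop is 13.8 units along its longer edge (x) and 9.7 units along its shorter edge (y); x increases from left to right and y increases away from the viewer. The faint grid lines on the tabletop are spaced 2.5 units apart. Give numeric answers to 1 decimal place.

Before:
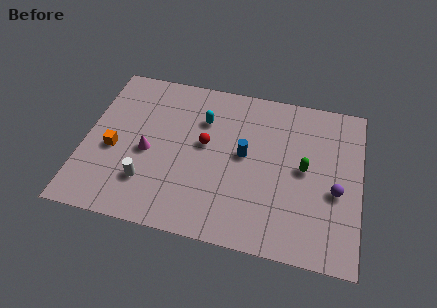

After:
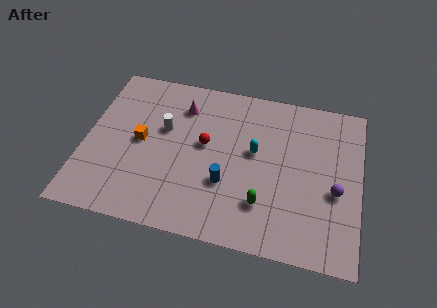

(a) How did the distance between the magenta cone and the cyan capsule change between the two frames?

+0.6

Before: roughly 3.7 units apart; after: 4.3. That's 0.6 units further apart.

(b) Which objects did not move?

the red sphere and the purple sphere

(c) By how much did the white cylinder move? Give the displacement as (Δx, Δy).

(0.6, 3.4)

The white cylinder started near (3.3, 2.5) and ended near (3.9, 5.9).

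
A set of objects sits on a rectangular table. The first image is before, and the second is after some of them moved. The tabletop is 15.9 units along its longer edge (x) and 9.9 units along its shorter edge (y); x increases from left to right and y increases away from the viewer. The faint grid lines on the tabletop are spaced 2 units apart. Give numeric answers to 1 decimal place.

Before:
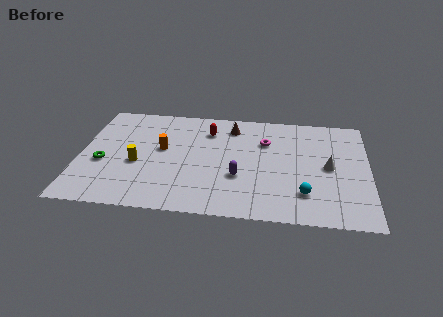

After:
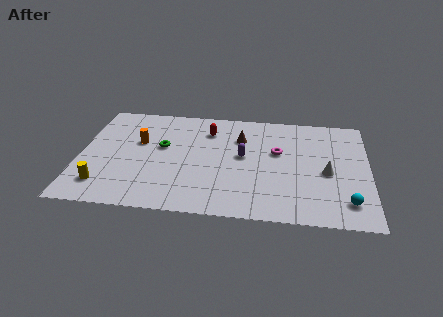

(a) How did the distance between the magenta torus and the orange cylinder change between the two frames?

+1.9

They were about 5.8 units apart before and 7.7 after — 1.9 units further apart.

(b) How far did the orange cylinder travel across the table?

1.4

From (4.5, 5.6) to (3.2, 6.1), the orange cylinder covered √(1.3² + 0.5²) ≈ 1.4 units.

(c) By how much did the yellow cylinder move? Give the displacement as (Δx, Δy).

(-1.8, -2.1)

The yellow cylinder started near (3.2, 4.1) and ended near (1.4, 2.0).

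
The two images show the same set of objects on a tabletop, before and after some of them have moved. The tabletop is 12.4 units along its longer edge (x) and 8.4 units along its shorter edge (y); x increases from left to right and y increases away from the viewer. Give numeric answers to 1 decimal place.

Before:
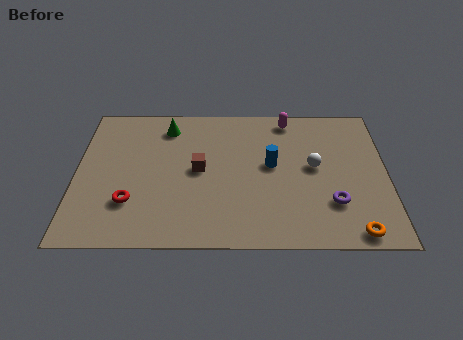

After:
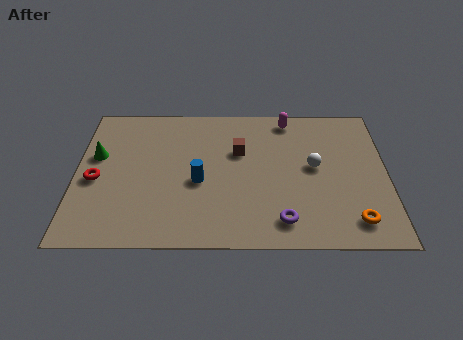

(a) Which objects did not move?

the magenta capsule and the white sphere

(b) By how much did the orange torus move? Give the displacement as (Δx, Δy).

(0.0, 0.6)

The orange torus started near (11.0, 0.8) and ended near (11.0, 1.4).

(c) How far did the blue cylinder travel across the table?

3.1

The blue cylinder was near (7.8, 4.6) before and (4.9, 3.6) after, so it travelled √(2.9² + 1.0²) ≈ 3.1 units.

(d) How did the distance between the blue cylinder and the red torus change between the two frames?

-1.9

Before: roughly 6.0 units apart; after: 4.1. That's 1.9 units closer together.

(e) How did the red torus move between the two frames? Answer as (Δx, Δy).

(-1.4, 1.3)

The red torus was at about (2.2, 2.4) and moved to about (0.8, 3.7).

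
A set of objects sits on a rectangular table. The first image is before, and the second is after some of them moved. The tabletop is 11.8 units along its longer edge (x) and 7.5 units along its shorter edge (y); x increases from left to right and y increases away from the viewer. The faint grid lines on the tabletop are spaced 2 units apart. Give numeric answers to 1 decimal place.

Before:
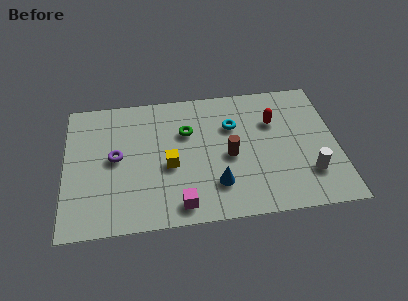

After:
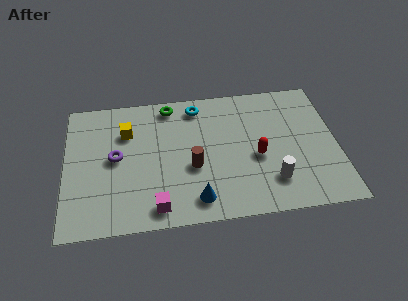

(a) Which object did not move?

the purple torus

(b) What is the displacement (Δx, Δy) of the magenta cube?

(-1.0, 0.0)

The magenta cube was at about (4.9, 1.0) and moved to about (3.9, 1.0).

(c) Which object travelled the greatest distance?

the yellow cube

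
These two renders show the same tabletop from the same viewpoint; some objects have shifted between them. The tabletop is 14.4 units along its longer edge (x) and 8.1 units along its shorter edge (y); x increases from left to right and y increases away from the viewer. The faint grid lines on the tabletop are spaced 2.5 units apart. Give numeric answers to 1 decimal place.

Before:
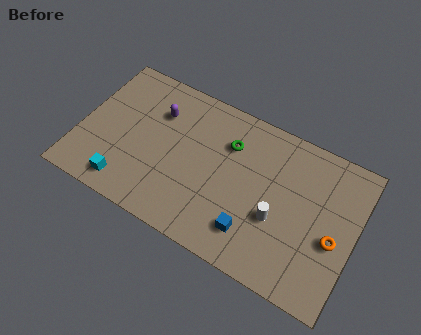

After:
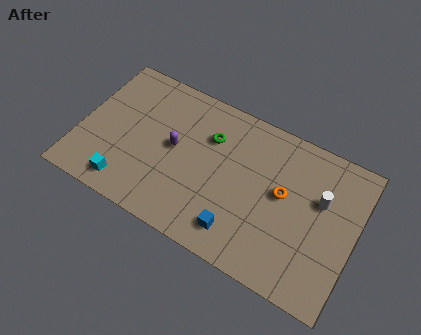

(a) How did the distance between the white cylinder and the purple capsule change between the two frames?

+0.4

They were about 7.2 units apart before and 7.6 after — 0.4 units further apart.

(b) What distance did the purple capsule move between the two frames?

1.9

From (3.8, 5.8) to (4.9, 4.3), the purple capsule covered √(1.1² + 1.5²) ≈ 1.9 units.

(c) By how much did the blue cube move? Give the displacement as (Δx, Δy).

(-0.7, -0.3)

From the two frames, the blue cube sits at roughly (9.4, 1.8) before and (8.7, 1.5) after.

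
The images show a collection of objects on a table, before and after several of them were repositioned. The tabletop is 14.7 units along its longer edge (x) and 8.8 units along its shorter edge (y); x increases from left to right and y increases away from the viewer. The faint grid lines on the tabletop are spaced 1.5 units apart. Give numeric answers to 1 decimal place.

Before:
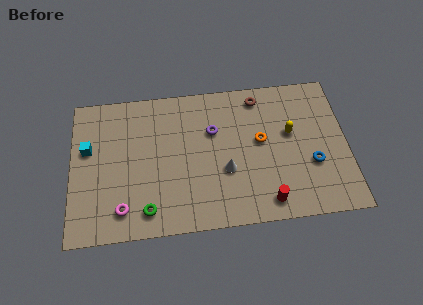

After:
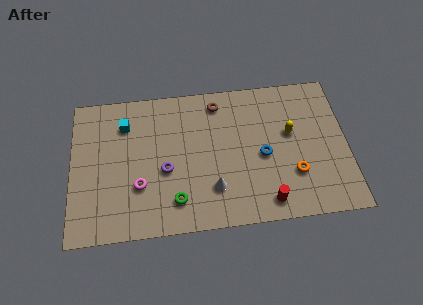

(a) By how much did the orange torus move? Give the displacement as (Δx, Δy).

(1.7, -2.2)

The orange torus started near (10.1, 4.9) and ended near (11.8, 2.7).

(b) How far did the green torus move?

1.6

The green torus was near (4.0, 1.4) before and (5.5, 1.8) after, so it travelled √(1.5² + 0.4²) ≈ 1.6 units.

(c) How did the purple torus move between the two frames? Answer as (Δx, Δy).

(-2.6, -2.1)

From the two frames, the purple torus sits at roughly (7.6, 5.8) before and (5.0, 3.7) after.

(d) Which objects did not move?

the yellow capsule and the red cylinder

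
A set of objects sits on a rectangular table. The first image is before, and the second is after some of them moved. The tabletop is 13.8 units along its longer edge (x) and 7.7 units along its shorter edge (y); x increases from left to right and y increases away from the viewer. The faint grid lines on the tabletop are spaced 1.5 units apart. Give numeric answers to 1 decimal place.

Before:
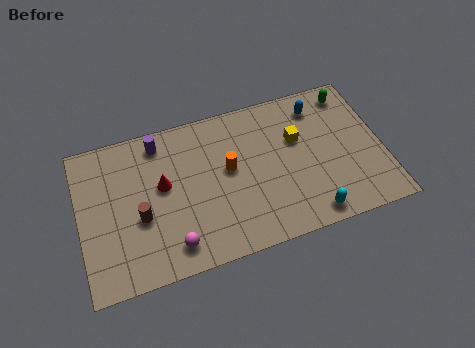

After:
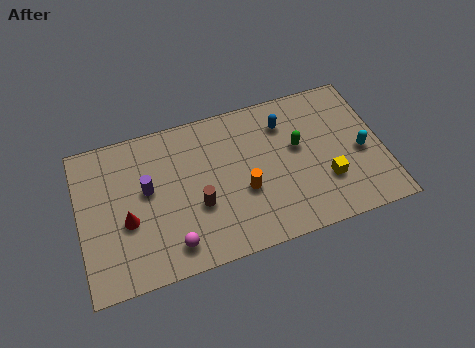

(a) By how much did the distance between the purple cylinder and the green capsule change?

-1.9

They were about 8.8 units apart before and 6.9 after — 1.9 units closer together.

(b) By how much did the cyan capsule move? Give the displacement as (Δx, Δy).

(2.6, 2.5)

The cyan capsule started near (10.2, 0.9) and ended near (12.8, 3.4).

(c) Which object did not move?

the magenta sphere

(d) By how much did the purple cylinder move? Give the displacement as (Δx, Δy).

(-0.7, -2.2)

The purple cylinder started near (3.8, 6.6) and ended near (3.1, 4.4).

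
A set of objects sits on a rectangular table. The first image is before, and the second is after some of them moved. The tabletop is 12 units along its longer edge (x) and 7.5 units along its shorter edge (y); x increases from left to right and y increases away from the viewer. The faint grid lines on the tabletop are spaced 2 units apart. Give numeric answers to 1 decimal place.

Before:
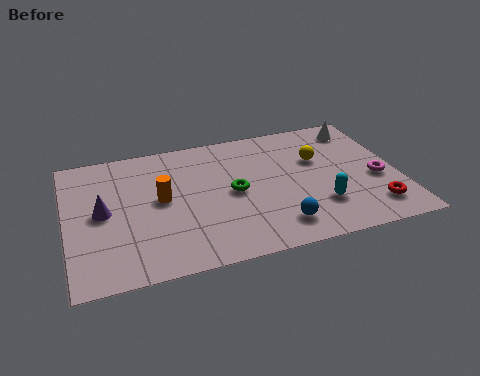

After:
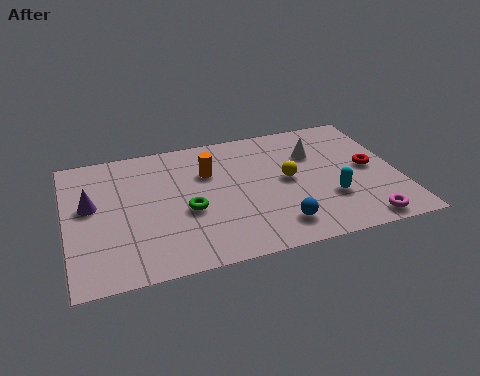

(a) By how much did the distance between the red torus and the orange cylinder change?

-2.0

Before: roughly 7.9 units apart; after: 5.9. That's 2.0 units closer together.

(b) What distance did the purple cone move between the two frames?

0.6

The purple cone moved from about (1.3, 3.8) to (0.9, 4.3), a distance of √(0.4² + 0.5²) ≈ 0.6.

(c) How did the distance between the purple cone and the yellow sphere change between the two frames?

-0.9

They were about 8.0 units apart before and 7.1 after — 0.9 units closer together.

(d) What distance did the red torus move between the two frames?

2.3

The red torus moved from about (10.9, 1.5) to (11.0, 3.8), a distance of √(0.1² + 2.3²) ≈ 2.3.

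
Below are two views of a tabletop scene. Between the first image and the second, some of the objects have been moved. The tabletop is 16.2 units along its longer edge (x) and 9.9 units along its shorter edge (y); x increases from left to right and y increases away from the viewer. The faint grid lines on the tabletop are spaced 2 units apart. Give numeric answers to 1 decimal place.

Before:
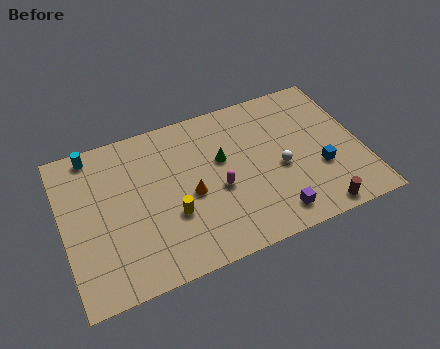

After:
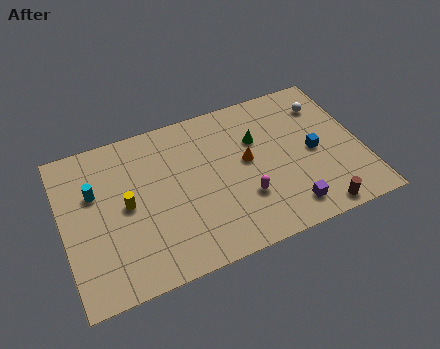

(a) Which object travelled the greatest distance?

the white sphere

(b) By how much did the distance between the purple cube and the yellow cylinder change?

+3.4

Before: roughly 5.7 units apart; after: 9.1. That's 3.4 units further apart.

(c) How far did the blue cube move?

1.2

The blue cube moved from about (13.8, 3.5) to (13.6, 4.7), a distance of √(0.2² + 1.2²) ≈ 1.2.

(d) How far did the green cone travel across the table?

2.1

The green cone moved from about (8.7, 6.0) to (10.7, 6.6), a distance of √(2.0² + 0.6²) ≈ 2.1.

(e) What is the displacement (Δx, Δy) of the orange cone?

(3.2, 1.0)

From the two frames, the orange cone sits at roughly (6.8, 4.4) before and (10.0, 5.4) after.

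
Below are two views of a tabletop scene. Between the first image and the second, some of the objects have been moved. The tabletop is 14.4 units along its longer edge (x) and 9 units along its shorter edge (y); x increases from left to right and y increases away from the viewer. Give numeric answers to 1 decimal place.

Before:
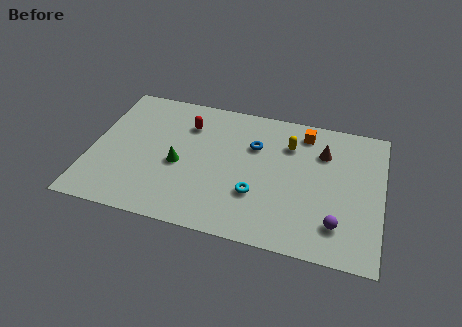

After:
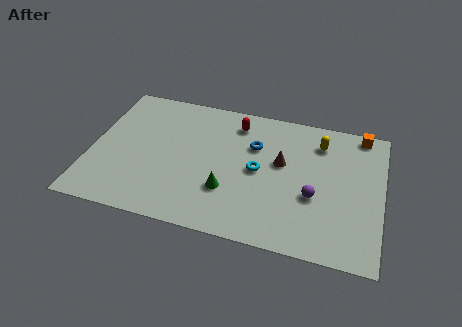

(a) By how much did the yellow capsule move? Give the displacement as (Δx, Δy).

(1.5, 0.5)

From the two frames, the yellow capsule sits at roughly (9.7, 6.6) before and (11.2, 7.1) after.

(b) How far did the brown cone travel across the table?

2.3

The brown cone moved from about (11.4, 6.5) to (9.4, 5.3), a distance of √(2.0² + 1.2²) ≈ 2.3.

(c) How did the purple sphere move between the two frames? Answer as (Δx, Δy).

(-1.2, 1.5)

From the two frames, the purple sphere sits at roughly (12.3, 2.0) before and (11.1, 3.5) after.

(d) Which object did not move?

the blue torus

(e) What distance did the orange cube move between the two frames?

2.9

The orange cube moved from about (10.4, 7.6) to (13.2, 8.2), a distance of √(2.8² + 0.6²) ≈ 2.9.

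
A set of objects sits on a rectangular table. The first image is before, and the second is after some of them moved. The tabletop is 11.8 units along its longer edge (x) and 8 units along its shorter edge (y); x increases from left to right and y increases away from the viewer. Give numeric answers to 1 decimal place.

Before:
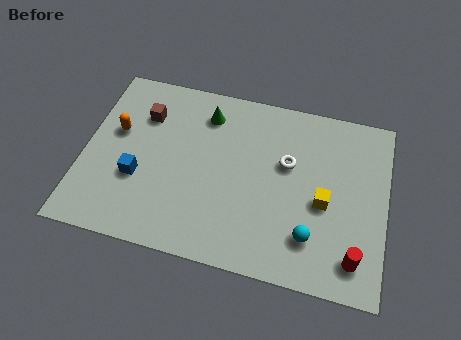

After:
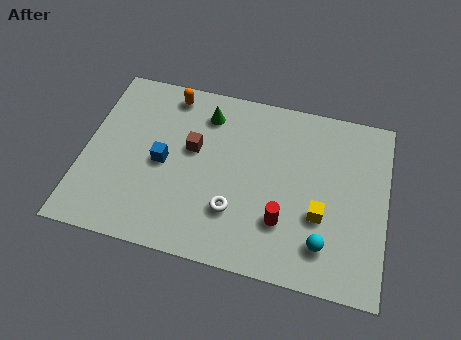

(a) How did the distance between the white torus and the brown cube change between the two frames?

-2.8

They were about 5.8 units apart before and 3.0 after — 2.8 units closer together.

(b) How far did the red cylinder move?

2.9

From (10.7, 1.4) to (7.9, 2.3), the red cylinder covered √(2.8² + 0.9²) ≈ 2.9 units.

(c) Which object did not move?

the green cone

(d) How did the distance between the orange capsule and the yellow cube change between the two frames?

-0.9

They were about 8.3 units apart before and 7.4 after — 0.9 units closer together.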